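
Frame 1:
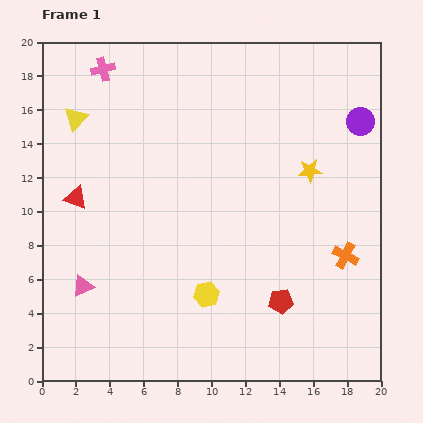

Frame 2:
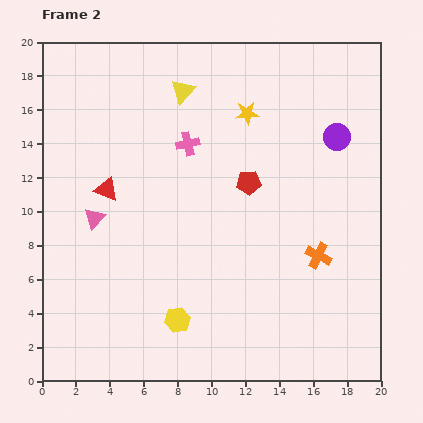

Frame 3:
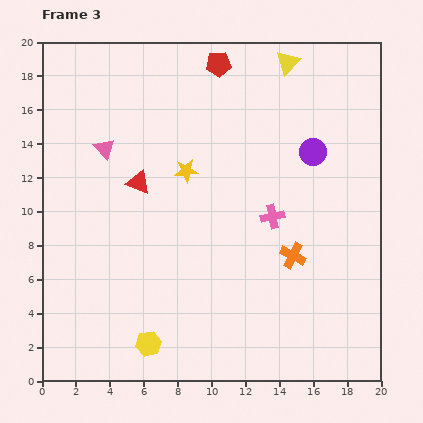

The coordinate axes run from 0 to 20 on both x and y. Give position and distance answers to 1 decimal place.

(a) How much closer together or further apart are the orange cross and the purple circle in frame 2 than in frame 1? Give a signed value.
-0.9

Distance in frame 1: 8.0. Distance in frame 2: 7.1.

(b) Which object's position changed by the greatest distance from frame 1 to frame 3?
the red pentagon

(moved 14.5; next 13.3)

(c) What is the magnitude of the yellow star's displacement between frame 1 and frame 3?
7.3

The yellow star moved from (15.8, 12.4) to (8.5, 12.4), a distance of √(7.3² + 0.0²) ≈ 7.3.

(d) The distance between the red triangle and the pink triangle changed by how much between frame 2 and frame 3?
+1.0

Distance in frame 2: 1.8. Distance in frame 3: 2.8.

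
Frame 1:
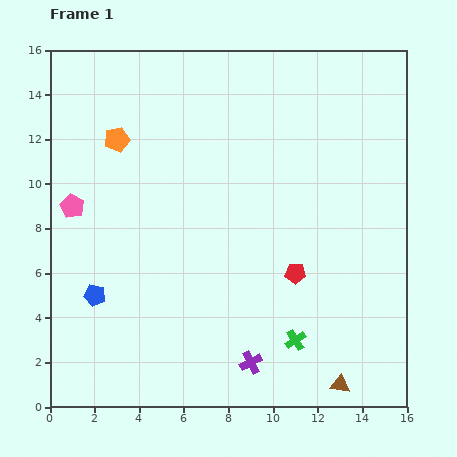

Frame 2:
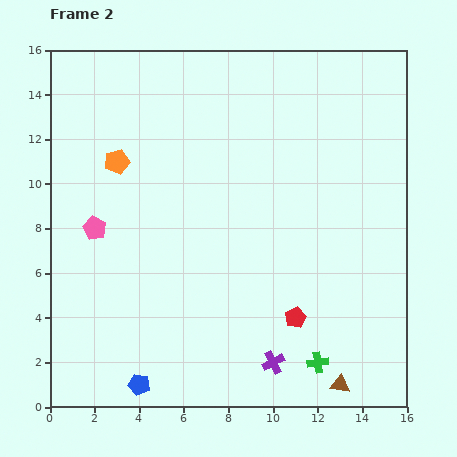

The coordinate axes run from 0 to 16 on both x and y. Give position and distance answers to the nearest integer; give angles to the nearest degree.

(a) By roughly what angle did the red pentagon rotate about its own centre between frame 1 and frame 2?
27° counter-clockwise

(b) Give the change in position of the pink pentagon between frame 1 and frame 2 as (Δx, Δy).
(1, -1)

The pink pentagon was at (1, 9) in frame 1 and (2, 8) in frame 2.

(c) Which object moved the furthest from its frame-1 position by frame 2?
the blue pentagon

(moved 4; next 2)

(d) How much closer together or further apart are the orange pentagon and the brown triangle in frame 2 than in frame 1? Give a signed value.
-1

Distance in frame 1: 15. Distance in frame 2: 14.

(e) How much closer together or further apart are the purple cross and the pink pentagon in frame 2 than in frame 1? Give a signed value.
-1

Distance in frame 1: 11. Distance in frame 2: 10.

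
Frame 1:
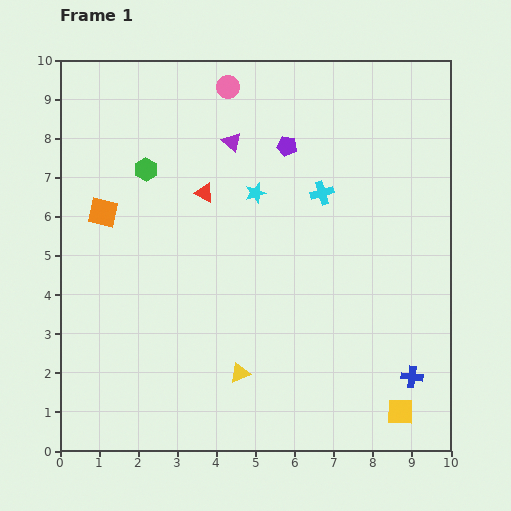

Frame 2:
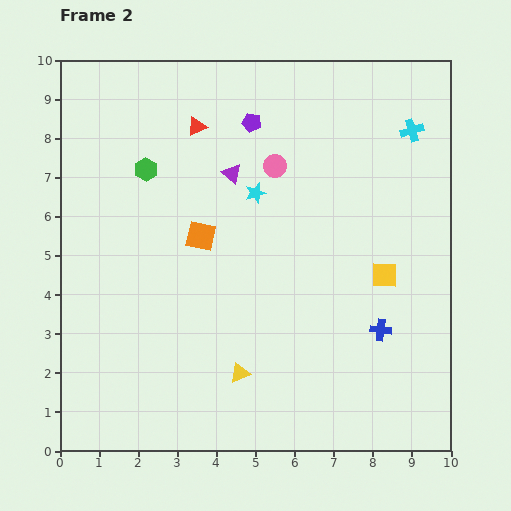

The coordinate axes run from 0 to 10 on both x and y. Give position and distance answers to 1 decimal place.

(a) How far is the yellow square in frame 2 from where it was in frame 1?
3.5

The yellow square moved from (8.7, 1.0) to (8.3, 4.5), a distance of √(0.4² + 3.5²) ≈ 3.5.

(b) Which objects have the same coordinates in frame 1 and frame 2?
the cyan star, the green hexagon, the yellow triangle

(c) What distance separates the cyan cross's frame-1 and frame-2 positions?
2.8

The cyan cross moved from (6.7, 6.6) to (9.0, 8.2), a distance of √(2.3² + 1.6²) ≈ 2.8.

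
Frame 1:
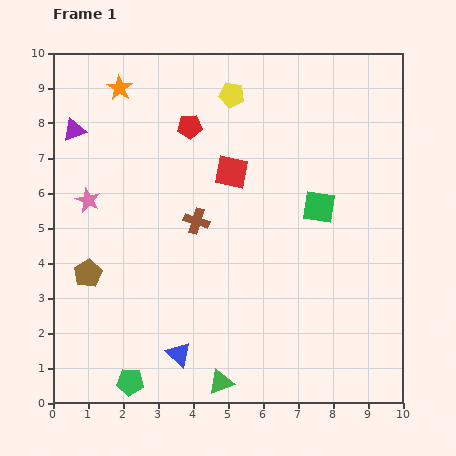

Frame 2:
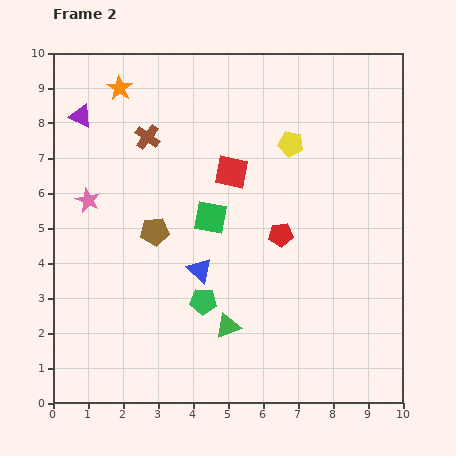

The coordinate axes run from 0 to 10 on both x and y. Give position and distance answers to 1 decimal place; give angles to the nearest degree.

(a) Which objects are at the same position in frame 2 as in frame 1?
the orange star, the pink star, the red square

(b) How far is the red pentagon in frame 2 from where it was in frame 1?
4.0

The red pentagon moved from (3.9, 7.9) to (6.5, 4.8), a distance of √(2.6² + 3.1²) ≈ 4.0.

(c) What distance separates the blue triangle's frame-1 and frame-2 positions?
2.5

The blue triangle moved from (3.6, 1.4) to (4.2, 3.8), a distance of √(0.6² + 2.4²) ≈ 2.5.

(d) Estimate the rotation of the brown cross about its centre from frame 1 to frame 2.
18° clockwise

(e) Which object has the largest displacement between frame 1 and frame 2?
the red pentagon

(moved 4.0; next 3.1)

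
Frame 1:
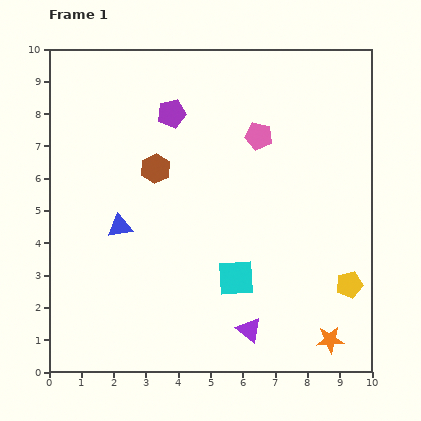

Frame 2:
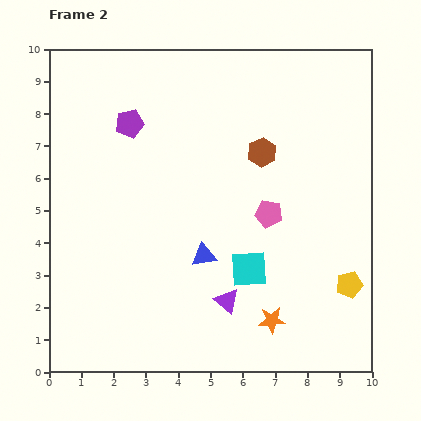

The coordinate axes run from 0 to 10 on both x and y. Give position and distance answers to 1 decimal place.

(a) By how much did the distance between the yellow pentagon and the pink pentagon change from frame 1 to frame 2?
-2.1

Distance in frame 1: 5.4. Distance in frame 2: 3.3.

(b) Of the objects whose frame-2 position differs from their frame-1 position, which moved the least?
the cyan square

(moved 0.5)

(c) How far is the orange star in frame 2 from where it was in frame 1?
1.9

The orange star moved from (8.7, 1.0) to (6.9, 1.6), a distance of √(1.8² + 0.6²) ≈ 1.9.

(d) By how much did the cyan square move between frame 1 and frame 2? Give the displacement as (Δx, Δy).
(0.4, 0.3)

The cyan square was at (5.8, 2.9) in frame 1 and (6.2, 3.2) in frame 2.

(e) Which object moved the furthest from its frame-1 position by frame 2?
the brown hexagon

(moved 3.3; next 2.8)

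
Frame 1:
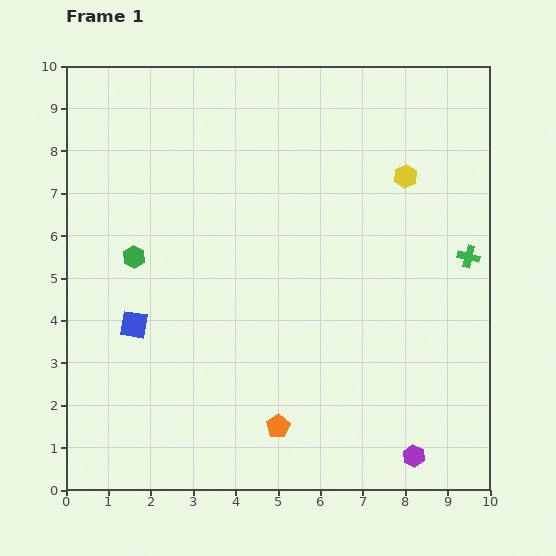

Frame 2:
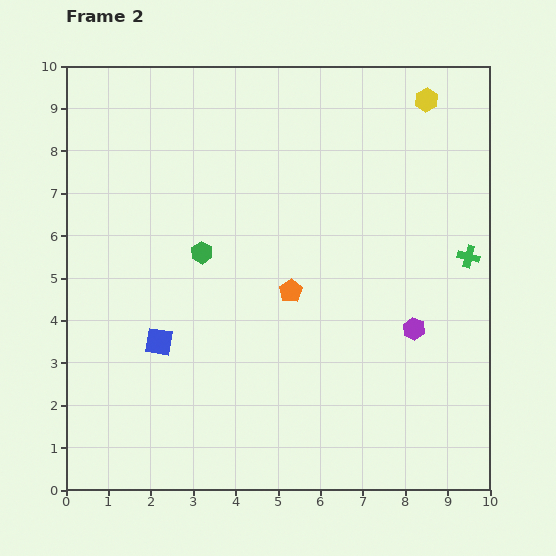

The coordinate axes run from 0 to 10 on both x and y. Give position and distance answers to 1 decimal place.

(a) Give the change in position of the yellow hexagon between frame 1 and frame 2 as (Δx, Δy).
(0.5, 1.8)

The yellow hexagon was at (8.0, 7.4) in frame 1 and (8.5, 9.2) in frame 2.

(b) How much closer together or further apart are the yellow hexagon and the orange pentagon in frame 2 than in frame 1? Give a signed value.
-1.1

Distance in frame 1: 6.6. Distance in frame 2: 5.5.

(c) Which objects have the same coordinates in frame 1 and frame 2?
the green cross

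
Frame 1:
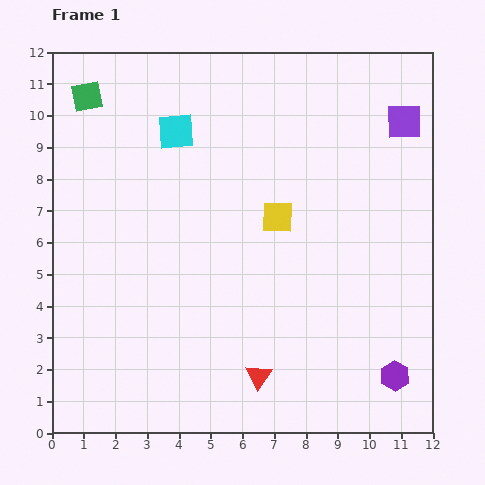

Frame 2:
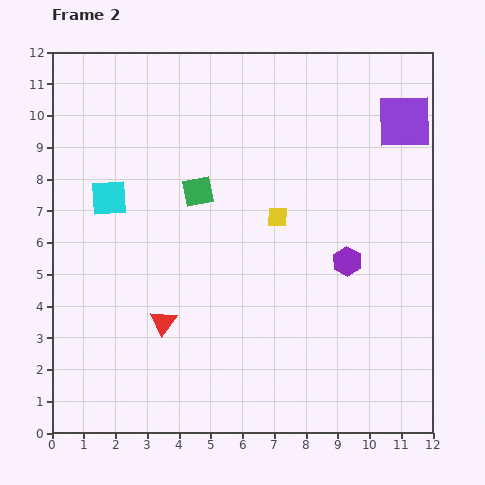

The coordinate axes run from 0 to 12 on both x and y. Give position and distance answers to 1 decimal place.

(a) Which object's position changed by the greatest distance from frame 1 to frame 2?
the green square

(moved 4.6; next 3.9)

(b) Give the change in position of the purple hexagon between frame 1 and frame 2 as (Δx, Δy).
(-1.5, 3.6)

The purple hexagon was at (10.8, 1.8) in frame 1 and (9.3, 5.4) in frame 2.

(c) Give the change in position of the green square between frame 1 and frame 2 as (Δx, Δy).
(3.5, -3.0)

The green square was at (1.1, 10.6) in frame 1 and (4.6, 7.6) in frame 2.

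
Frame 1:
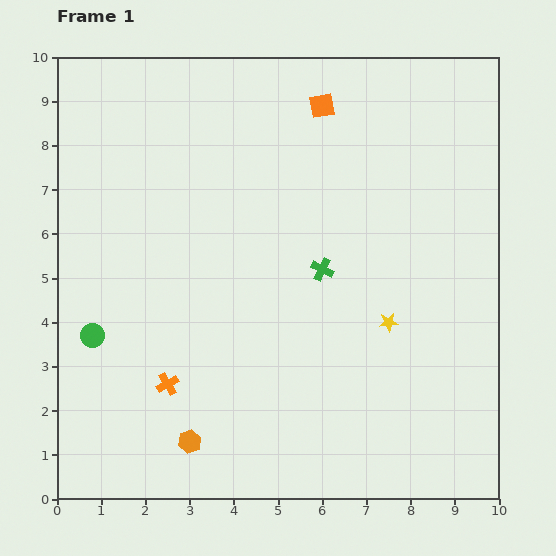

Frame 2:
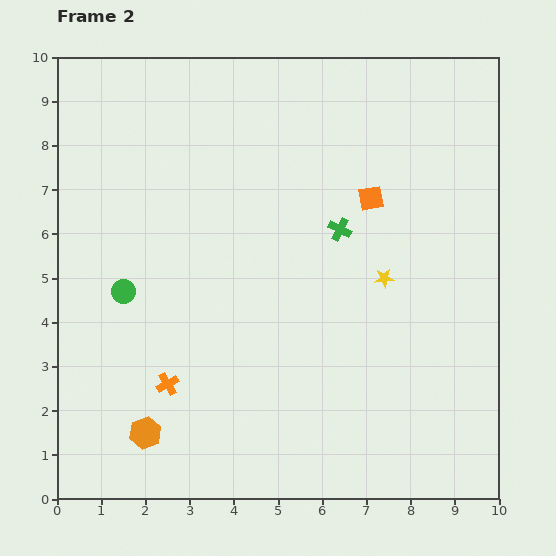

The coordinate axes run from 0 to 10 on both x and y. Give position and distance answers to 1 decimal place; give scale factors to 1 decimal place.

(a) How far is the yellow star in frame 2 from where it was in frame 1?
1.0

The yellow star moved from (7.5, 4.0) to (7.4, 5.0), a distance of √(0.1² + 1.0²) ≈ 1.0.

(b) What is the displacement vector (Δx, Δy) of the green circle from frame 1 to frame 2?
(0.7, 1.0)

The green circle was at (0.8, 3.7) in frame 1 and (1.5, 4.7) in frame 2.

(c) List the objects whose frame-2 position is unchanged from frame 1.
the orange cross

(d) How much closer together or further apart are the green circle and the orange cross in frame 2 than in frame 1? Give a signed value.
+0.3

Distance in frame 1: 2.0. Distance in frame 2: 2.3.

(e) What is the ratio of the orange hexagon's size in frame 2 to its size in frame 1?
1.4×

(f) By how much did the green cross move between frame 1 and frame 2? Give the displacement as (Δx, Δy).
(0.4, 0.9)

The green cross was at (6.0, 5.2) in frame 1 and (6.4, 6.1) in frame 2.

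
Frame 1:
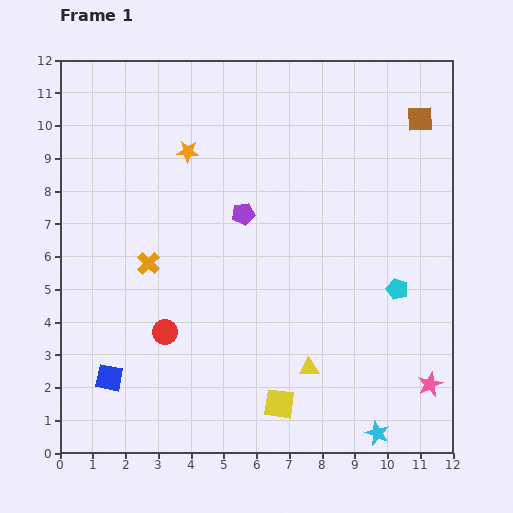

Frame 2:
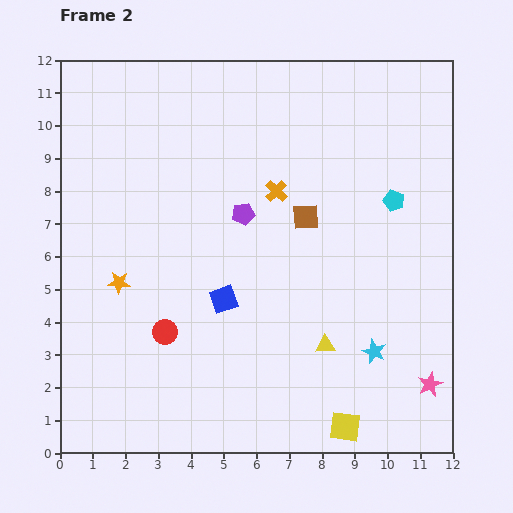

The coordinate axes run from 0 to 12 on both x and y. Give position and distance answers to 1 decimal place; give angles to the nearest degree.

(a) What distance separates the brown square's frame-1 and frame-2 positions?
4.6

The brown square moved from (11.0, 10.2) to (7.5, 7.2), a distance of √(3.5² + 3.0²) ≈ 4.6.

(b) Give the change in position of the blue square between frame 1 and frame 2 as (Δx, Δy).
(3.5, 2.4)

The blue square was at (1.5, 2.3) in frame 1 and (5.0, 4.7) in frame 2.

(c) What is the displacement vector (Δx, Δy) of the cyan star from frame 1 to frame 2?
(-0.1, 2.5)

The cyan star was at (9.7, 0.6) in frame 1 and (9.6, 3.1) in frame 2.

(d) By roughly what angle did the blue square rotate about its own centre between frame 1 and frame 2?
31° counter-clockwise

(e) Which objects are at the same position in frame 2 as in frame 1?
the purple pentagon, the red circle, the pink star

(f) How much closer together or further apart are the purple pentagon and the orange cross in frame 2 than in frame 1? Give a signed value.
-2.1

Distance in frame 1: 3.3. Distance in frame 2: 1.2.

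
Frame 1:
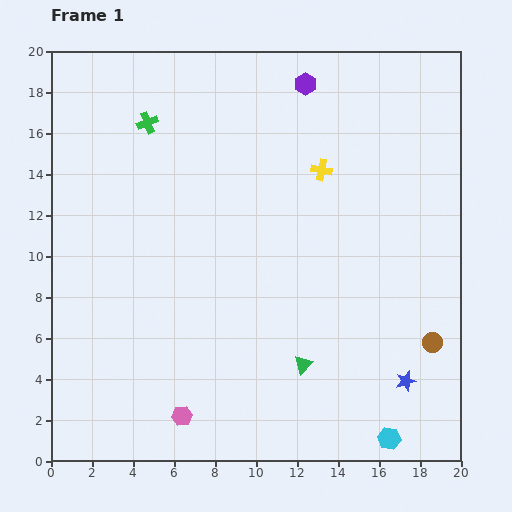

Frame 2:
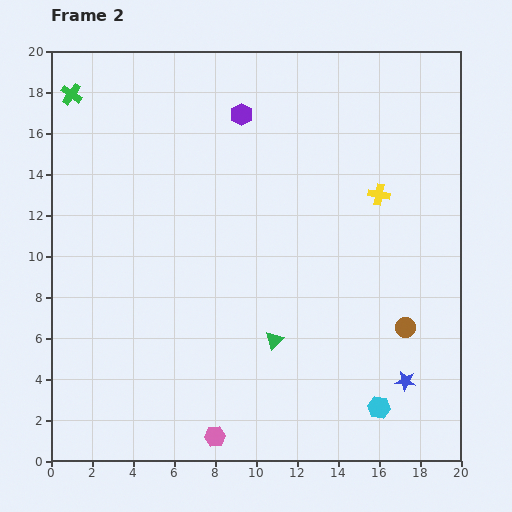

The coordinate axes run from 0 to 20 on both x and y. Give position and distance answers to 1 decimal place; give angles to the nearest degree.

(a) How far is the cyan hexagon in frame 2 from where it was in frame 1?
1.6

The cyan hexagon moved from (16.5, 1.1) to (16.0, 2.6), a distance of √(0.5² + 1.5²) ≈ 1.6.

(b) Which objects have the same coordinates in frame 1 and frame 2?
the blue star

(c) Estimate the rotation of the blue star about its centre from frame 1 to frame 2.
22° clockwise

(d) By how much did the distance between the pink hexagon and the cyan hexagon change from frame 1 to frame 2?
-2.1

Distance in frame 1: 10.2. Distance in frame 2: 8.1.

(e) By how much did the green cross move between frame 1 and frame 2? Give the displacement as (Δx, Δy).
(-3.7, 1.4)

The green cross was at (4.7, 16.5) in frame 1 and (1.0, 17.9) in frame 2.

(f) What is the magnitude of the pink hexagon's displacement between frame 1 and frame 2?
1.9

The pink hexagon moved from (6.4, 2.2) to (8.0, 1.2), a distance of √(1.6² + 1.0²) ≈ 1.9.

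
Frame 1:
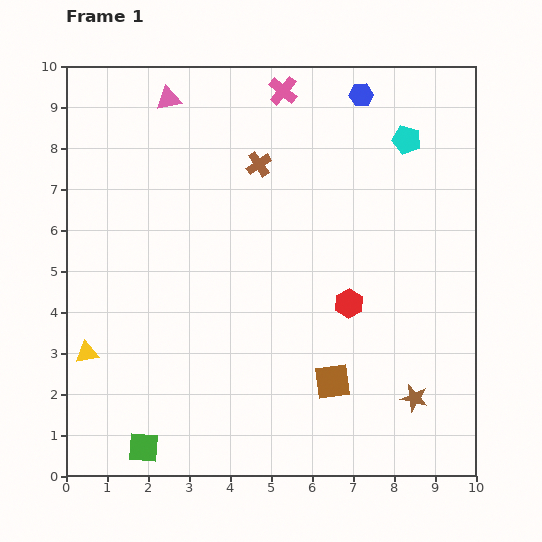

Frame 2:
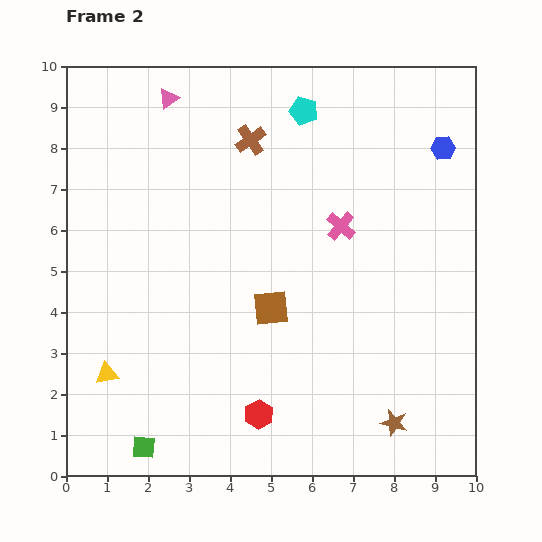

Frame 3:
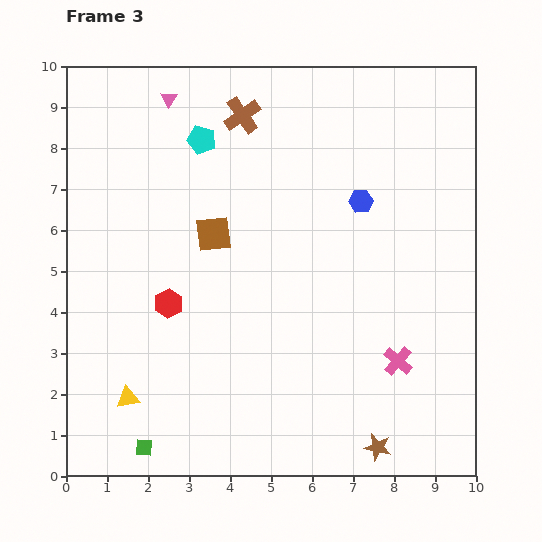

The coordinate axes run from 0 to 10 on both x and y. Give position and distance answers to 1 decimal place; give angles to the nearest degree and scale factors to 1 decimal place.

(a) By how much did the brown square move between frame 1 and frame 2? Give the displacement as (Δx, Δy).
(-1.5, 1.8)

The brown square was at (6.5, 2.3) in frame 1 and (5.0, 4.1) in frame 2.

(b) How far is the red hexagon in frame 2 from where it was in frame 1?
3.5

The red hexagon moved from (6.9, 4.2) to (4.7, 1.5), a distance of √(2.2² + 2.7²) ≈ 3.5.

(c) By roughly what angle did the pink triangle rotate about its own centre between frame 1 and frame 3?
46° counter-clockwise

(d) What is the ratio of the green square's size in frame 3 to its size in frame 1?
0.6×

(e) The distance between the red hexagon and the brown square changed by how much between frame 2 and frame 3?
-0.6

Distance in frame 2: 2.6. Distance in frame 3: 2.0.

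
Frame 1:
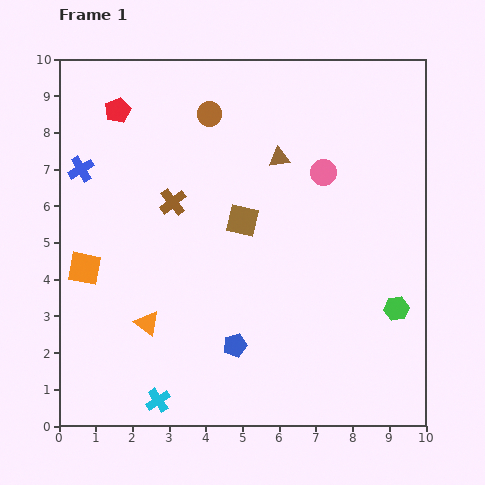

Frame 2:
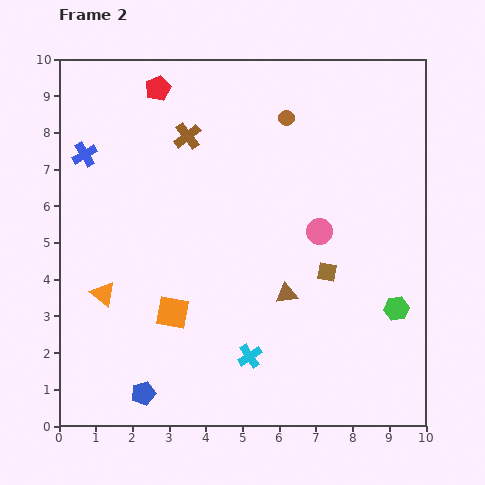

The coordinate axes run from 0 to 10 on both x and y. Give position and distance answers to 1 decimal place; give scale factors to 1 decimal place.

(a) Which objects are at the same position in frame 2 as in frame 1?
the green hexagon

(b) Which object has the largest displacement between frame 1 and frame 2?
the brown triangle

(moved 3.7; next 2.8)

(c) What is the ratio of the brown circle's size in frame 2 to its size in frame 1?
0.6×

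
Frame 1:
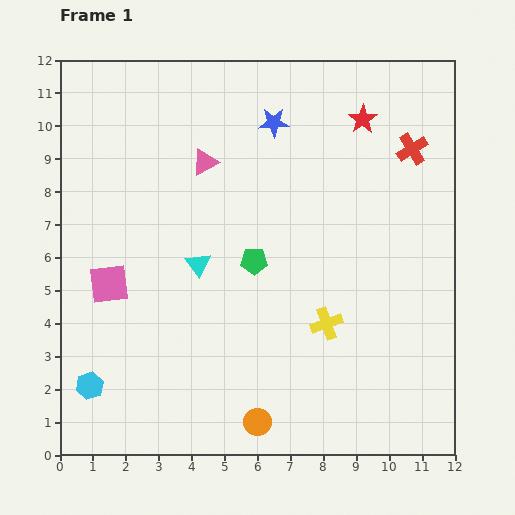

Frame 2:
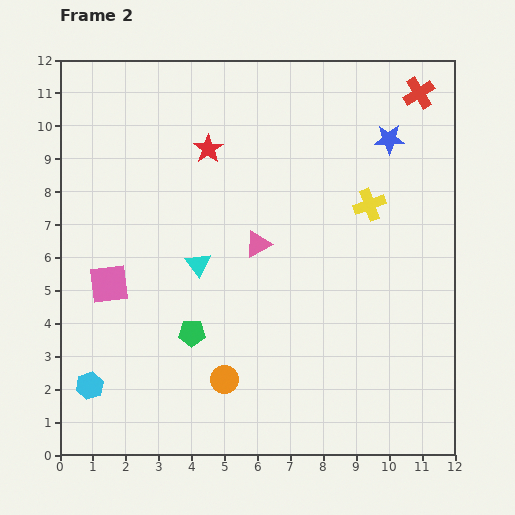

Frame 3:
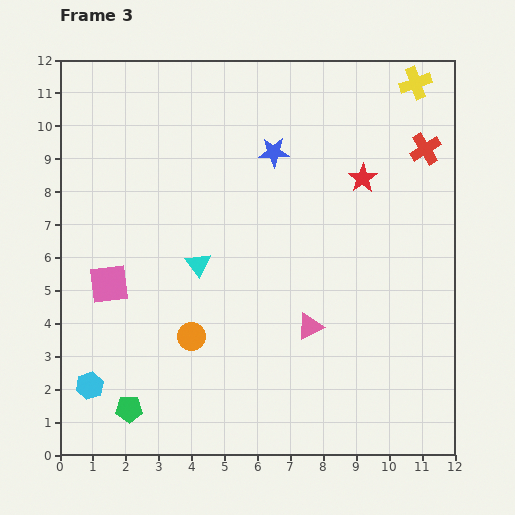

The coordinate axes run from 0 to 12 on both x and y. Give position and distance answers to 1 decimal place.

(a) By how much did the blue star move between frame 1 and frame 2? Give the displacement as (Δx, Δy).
(3.5, -0.5)

The blue star was at (6.5, 10.1) in frame 1 and (10.0, 9.6) in frame 2.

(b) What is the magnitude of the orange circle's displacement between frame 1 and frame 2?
1.6

The orange circle moved from (6.0, 1.0) to (5.0, 2.3), a distance of √(1.0² + 1.3²) ≈ 1.6.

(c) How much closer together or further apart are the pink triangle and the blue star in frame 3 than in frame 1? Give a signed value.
+3.0

Distance in frame 1: 2.4. Distance in frame 3: 5.4.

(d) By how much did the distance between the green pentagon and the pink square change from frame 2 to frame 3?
+0.9

Distance in frame 2: 2.9. Distance in frame 3: 3.8.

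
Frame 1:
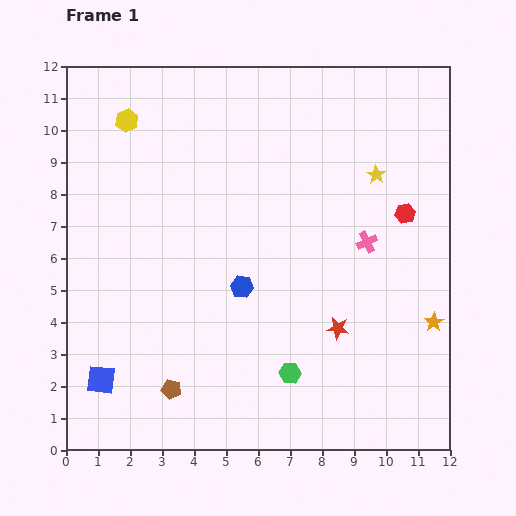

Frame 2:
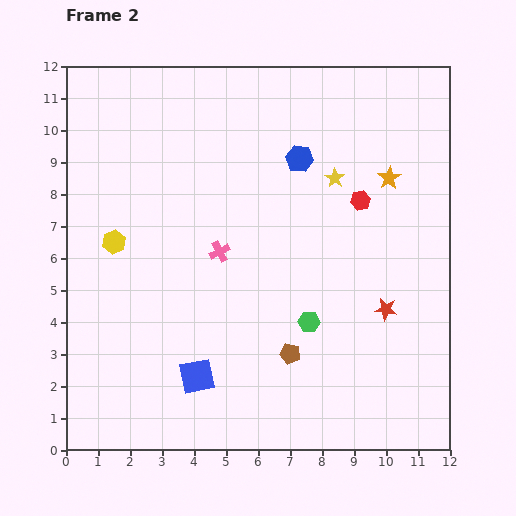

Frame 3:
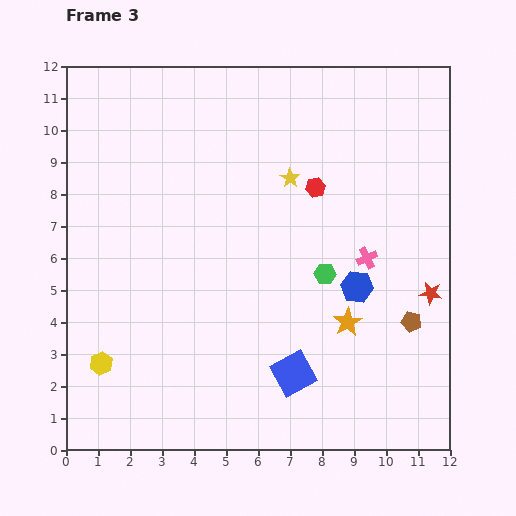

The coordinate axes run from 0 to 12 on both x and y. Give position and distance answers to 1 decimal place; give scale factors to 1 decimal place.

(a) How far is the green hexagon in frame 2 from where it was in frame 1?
1.7

The green hexagon moved from (7.0, 2.4) to (7.6, 4.0), a distance of √(0.6² + 1.6²) ≈ 1.7.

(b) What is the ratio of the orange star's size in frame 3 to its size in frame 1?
1.5×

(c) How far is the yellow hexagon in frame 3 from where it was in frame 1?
7.6

The yellow hexagon moved from (1.9, 10.3) to (1.1, 2.7), a distance of √(0.8² + 7.6²) ≈ 7.6.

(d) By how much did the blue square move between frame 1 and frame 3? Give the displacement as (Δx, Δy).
(6.0, 0.2)

The blue square was at (1.1, 2.2) in frame 1 and (7.1, 2.4) in frame 3.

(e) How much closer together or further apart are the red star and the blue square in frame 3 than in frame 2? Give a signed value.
-1.3

Distance in frame 2: 6.3. Distance in frame 3: 5.0.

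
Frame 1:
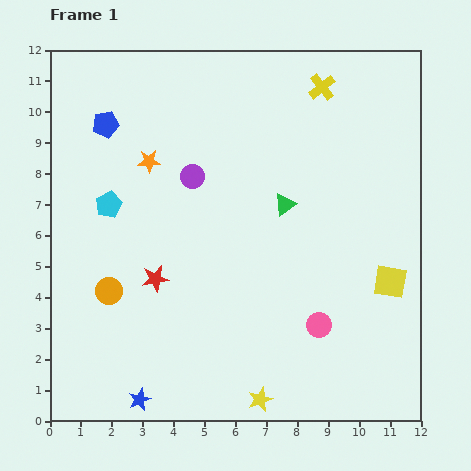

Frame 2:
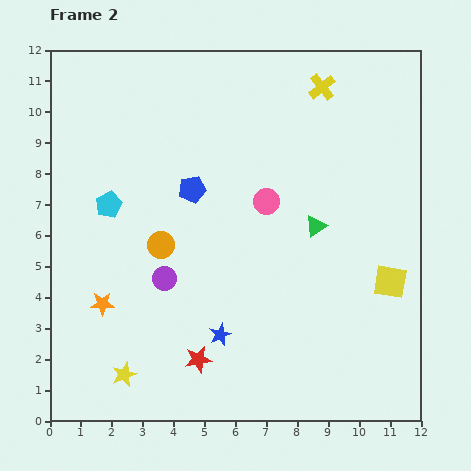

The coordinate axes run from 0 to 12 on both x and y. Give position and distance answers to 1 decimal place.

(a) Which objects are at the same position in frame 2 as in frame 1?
the cyan pentagon, the yellow cross, the yellow square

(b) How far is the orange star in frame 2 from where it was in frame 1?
4.8

The orange star moved from (3.2, 8.4) to (1.7, 3.8), a distance of √(1.5² + 4.6²) ≈ 4.8.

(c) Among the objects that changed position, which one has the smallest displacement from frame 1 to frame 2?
the green triangle

(moved 1.2)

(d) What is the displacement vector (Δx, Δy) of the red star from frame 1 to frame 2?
(1.4, -2.6)

The red star was at (3.4, 4.6) in frame 1 and (4.8, 2.0) in frame 2.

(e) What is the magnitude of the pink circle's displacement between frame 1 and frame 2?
4.3

The pink circle moved from (8.7, 3.1) to (7.0, 7.1), a distance of √(1.7² + 4.0²) ≈ 4.3.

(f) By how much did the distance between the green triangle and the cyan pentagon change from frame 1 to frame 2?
+1.0

Distance in frame 1: 5.7. Distance in frame 2: 6.7.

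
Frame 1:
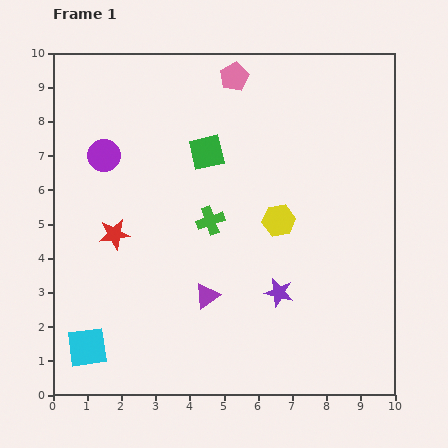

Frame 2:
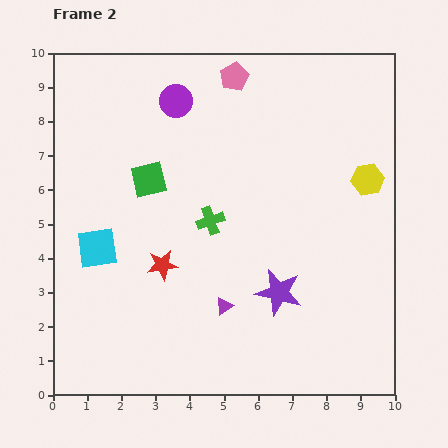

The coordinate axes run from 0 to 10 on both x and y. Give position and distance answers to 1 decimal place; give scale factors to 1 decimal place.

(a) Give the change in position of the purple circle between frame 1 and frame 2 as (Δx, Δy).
(2.1, 1.6)

The purple circle was at (1.5, 7.0) in frame 1 and (3.6, 8.6) in frame 2.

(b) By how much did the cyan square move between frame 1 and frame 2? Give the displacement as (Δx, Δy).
(0.3, 2.9)

The cyan square was at (1.0, 1.4) in frame 1 and (1.3, 4.3) in frame 2.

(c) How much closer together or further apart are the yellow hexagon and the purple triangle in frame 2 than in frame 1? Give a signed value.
+2.6

Distance in frame 1: 3.0. Distance in frame 2: 5.6.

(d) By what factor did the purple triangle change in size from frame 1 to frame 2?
0.7×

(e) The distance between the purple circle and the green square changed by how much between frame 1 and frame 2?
-0.6

Distance in frame 1: 3.0. Distance in frame 2: 2.4.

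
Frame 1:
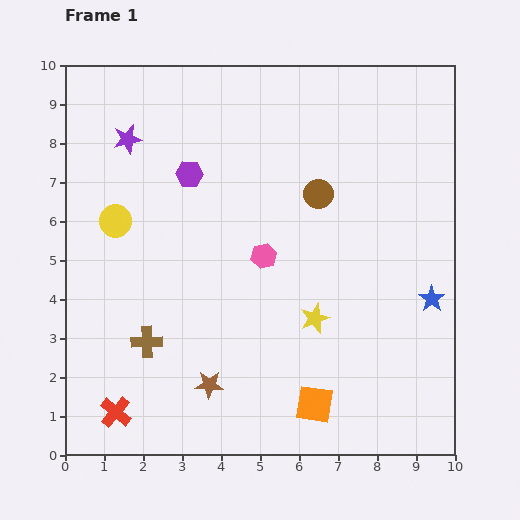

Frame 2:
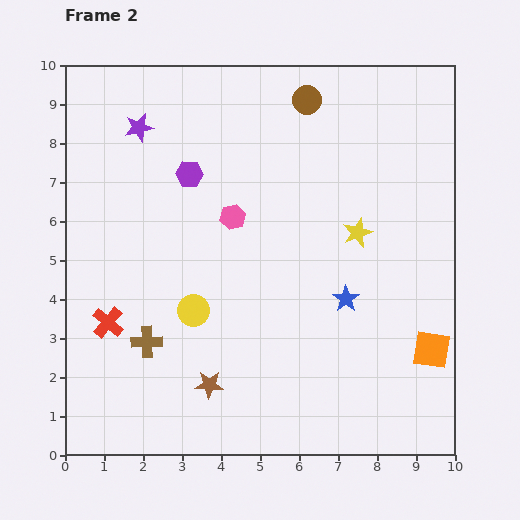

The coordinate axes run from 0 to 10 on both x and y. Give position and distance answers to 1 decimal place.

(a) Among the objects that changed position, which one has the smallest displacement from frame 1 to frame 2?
the purple star

(moved 0.4)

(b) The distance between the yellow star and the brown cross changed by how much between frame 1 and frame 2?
+1.8

Distance in frame 1: 4.3. Distance in frame 2: 6.1.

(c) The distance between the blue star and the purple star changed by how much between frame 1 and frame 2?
-1.9

Distance in frame 1: 8.8. Distance in frame 2: 6.9.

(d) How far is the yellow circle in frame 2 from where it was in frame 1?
3.0

The yellow circle moved from (1.3, 6.0) to (3.3, 3.7), a distance of √(2.0² + 2.3²) ≈ 3.0.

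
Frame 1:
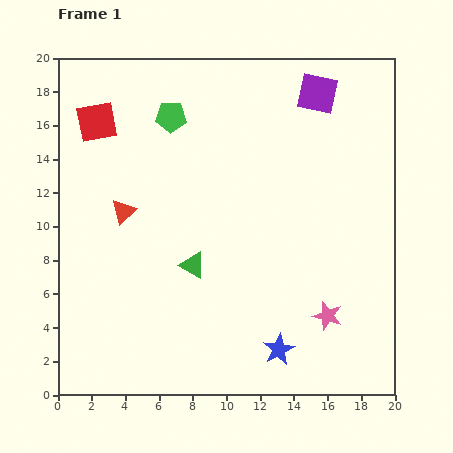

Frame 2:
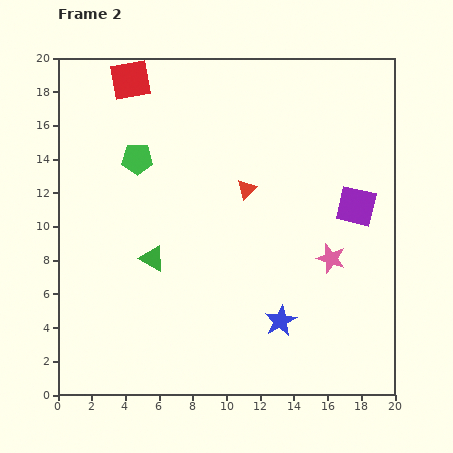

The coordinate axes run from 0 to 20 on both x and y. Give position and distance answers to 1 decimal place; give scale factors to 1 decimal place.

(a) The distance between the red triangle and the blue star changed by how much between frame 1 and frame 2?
-4.2

Distance in frame 1: 12.3. Distance in frame 2: 8.1.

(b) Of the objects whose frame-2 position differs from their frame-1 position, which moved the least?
the blue star

(moved 1.7)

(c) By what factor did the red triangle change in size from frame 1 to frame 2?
0.8×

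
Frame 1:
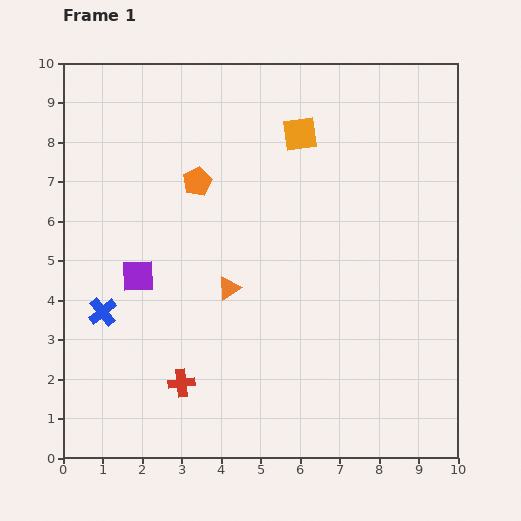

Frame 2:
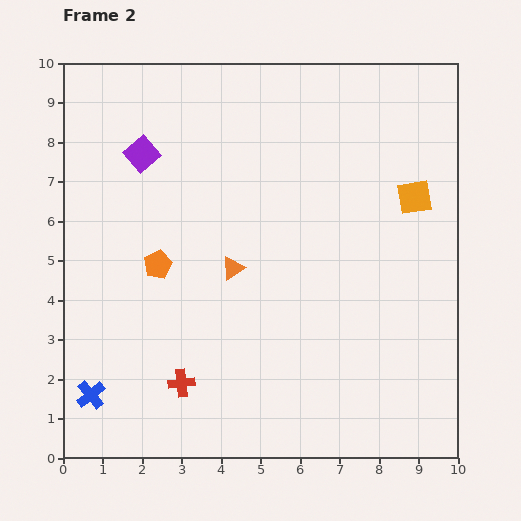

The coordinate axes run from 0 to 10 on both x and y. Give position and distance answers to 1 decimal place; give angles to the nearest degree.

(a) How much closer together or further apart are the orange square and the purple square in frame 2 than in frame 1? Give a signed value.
+1.5

Distance in frame 1: 5.5. Distance in frame 2: 7.0.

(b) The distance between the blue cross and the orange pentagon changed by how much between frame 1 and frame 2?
-0.4

Distance in frame 1: 4.1. Distance in frame 2: 3.7.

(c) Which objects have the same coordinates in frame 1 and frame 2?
the red cross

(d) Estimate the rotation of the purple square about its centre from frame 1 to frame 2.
39° counter-clockwise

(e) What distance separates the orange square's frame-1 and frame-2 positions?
3.3

The orange square moved from (6.0, 8.2) to (8.9, 6.6), a distance of √(2.9² + 1.6²) ≈ 3.3.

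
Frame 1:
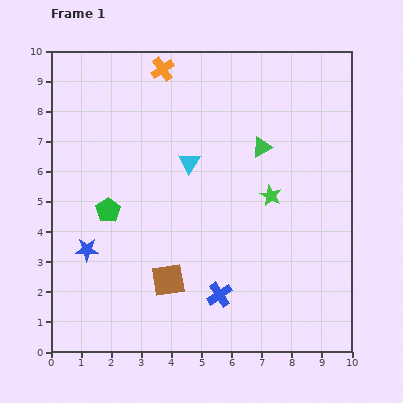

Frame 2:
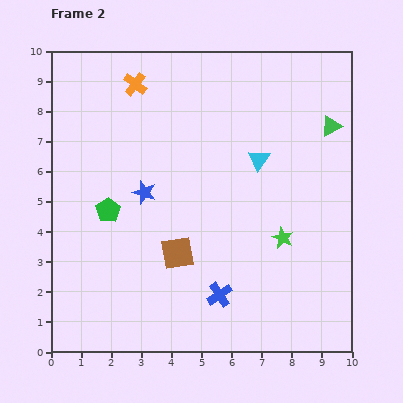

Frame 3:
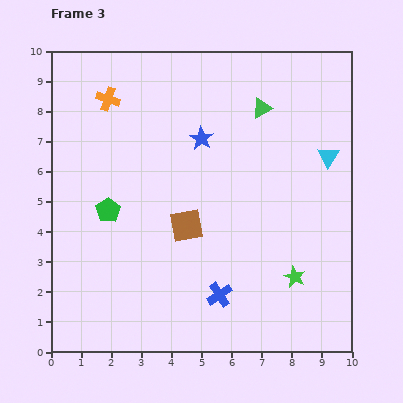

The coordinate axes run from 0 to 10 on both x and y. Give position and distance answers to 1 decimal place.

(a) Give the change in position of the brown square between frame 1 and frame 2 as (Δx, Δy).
(0.3, 0.9)

The brown square was at (3.9, 2.4) in frame 1 and (4.2, 3.3) in frame 2.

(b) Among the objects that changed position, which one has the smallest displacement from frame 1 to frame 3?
the green triangle

(moved 1.3)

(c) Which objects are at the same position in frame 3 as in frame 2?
the green pentagon, the blue cross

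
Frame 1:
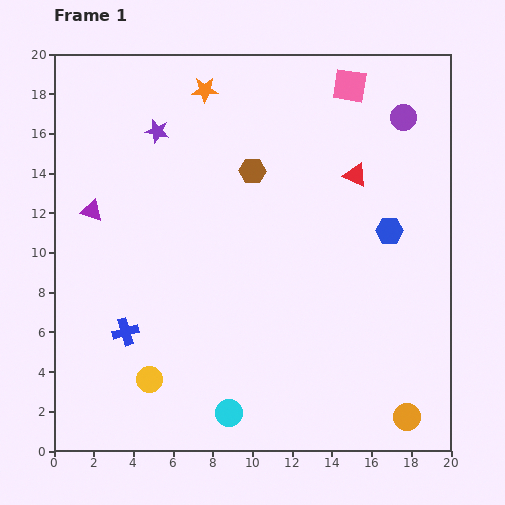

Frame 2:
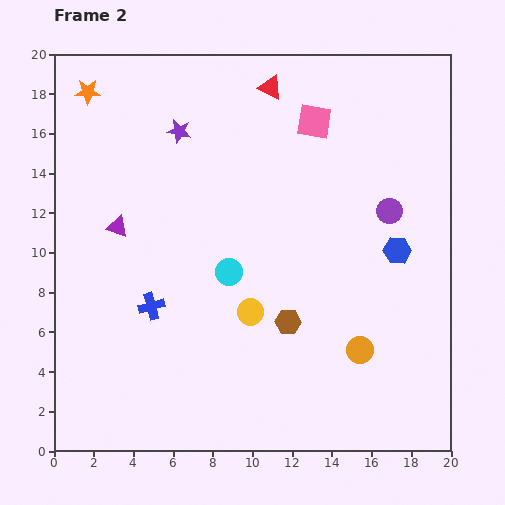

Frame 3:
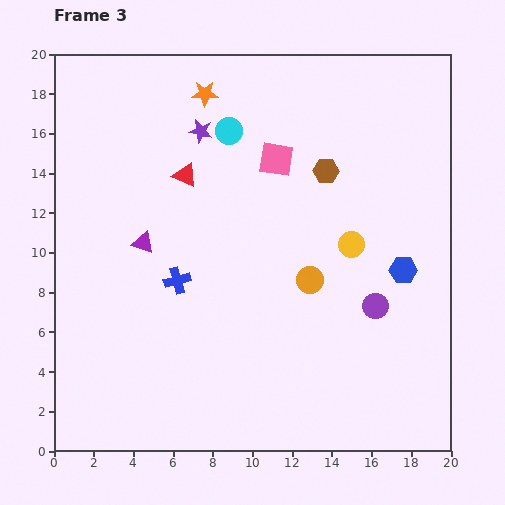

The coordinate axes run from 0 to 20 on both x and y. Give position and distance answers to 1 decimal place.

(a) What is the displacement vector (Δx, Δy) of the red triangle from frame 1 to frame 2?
(-4.3, 4.4)

The red triangle was at (15.2, 13.9) in frame 1 and (10.9, 18.3) in frame 2.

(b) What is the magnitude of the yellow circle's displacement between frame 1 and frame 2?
6.1

The yellow circle moved from (4.8, 3.6) to (9.9, 7.0), a distance of √(5.1² + 3.4²) ≈ 6.1.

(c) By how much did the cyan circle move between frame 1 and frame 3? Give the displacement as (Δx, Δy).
(0.0, 14.2)

The cyan circle was at (8.8, 1.9) in frame 1 and (8.8, 16.1) in frame 3.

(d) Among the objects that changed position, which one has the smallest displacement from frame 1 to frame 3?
the orange star

(moved 0.2)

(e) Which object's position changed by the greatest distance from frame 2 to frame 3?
the brown hexagon

(moved 7.8; next 7.1)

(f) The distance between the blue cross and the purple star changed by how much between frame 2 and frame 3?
-1.3

Distance in frame 2: 8.9. Distance in frame 3: 7.6.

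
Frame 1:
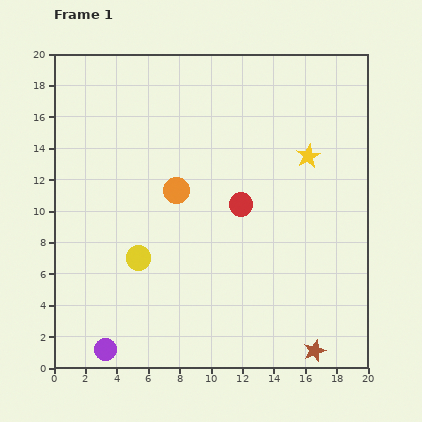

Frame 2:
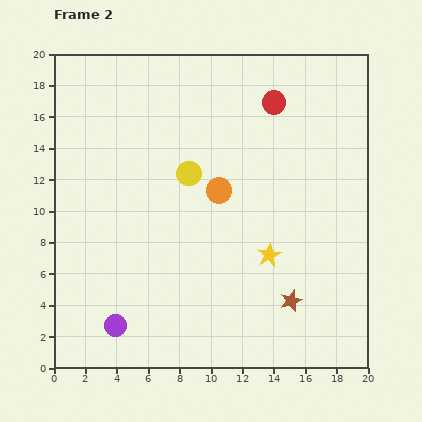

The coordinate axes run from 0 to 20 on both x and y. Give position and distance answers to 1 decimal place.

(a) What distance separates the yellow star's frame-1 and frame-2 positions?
6.8

The yellow star moved from (16.2, 13.5) to (13.7, 7.2), a distance of √(2.5² + 6.3²) ≈ 6.8.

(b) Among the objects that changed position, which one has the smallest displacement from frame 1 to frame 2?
the purple circle

(moved 1.6)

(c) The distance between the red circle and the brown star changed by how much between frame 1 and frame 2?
+2.2

Distance in frame 1: 10.4. Distance in frame 2: 12.6.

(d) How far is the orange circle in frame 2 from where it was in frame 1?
2.7

The orange circle moved from (7.8, 11.3) to (10.5, 11.3), a distance of √(2.7² + 0.0²) ≈ 2.7.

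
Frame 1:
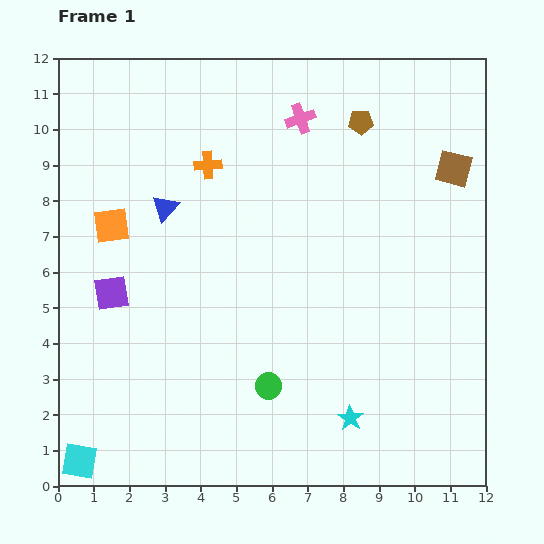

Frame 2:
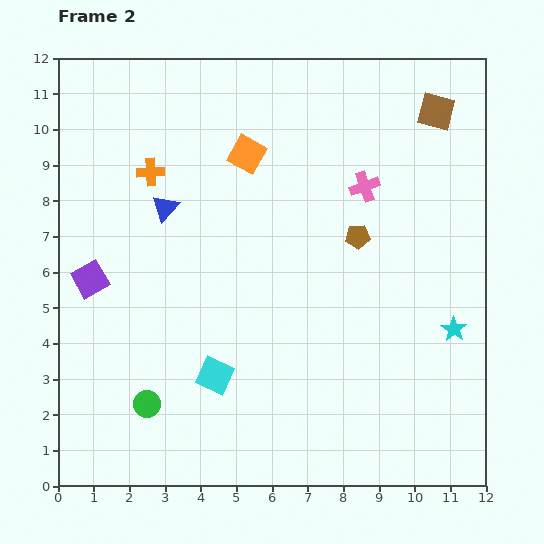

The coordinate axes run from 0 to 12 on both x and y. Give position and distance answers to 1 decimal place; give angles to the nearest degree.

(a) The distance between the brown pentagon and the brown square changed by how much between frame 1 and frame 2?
+1.2

Distance in frame 1: 2.9. Distance in frame 2: 4.1.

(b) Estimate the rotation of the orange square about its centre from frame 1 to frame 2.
37° clockwise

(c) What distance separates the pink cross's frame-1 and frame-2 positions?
2.6

The pink cross moved from (6.8, 10.3) to (8.6, 8.4), a distance of √(1.8² + 1.9²) ≈ 2.6.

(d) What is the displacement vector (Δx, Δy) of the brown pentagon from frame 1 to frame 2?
(-0.1, -3.2)

The brown pentagon was at (8.5, 10.2) in frame 1 and (8.4, 7.0) in frame 2.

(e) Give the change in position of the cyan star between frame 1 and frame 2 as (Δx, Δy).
(2.9, 2.5)

The cyan star was at (8.2, 1.9) in frame 1 and (11.1, 4.4) in frame 2.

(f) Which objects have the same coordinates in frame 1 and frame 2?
the blue triangle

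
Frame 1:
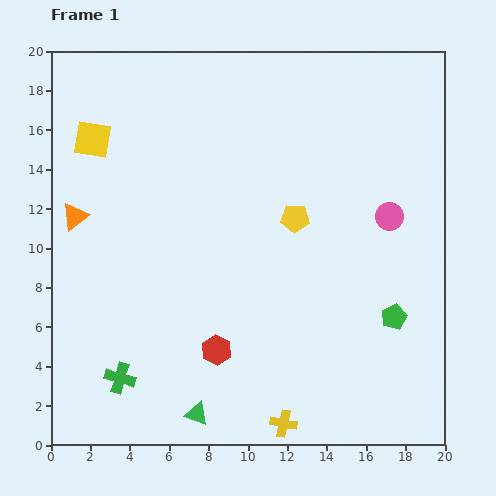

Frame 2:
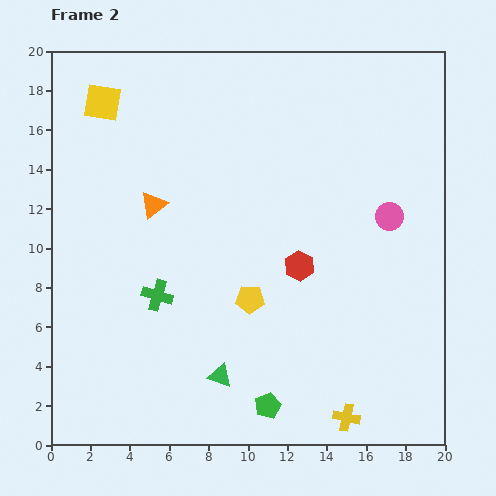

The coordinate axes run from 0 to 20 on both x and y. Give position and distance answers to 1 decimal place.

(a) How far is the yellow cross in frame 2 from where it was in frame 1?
3.2

The yellow cross moved from (11.8, 1.1) to (15.0, 1.4), a distance of √(3.2² + 0.3²) ≈ 3.2.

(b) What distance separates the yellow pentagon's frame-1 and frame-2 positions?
4.7

The yellow pentagon moved from (12.4, 11.5) to (10.1, 7.4), a distance of √(2.3² + 4.1²) ≈ 4.7.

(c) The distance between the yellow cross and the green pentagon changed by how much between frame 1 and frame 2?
-3.8

Distance in frame 1: 7.8. Distance in frame 2: 4.0.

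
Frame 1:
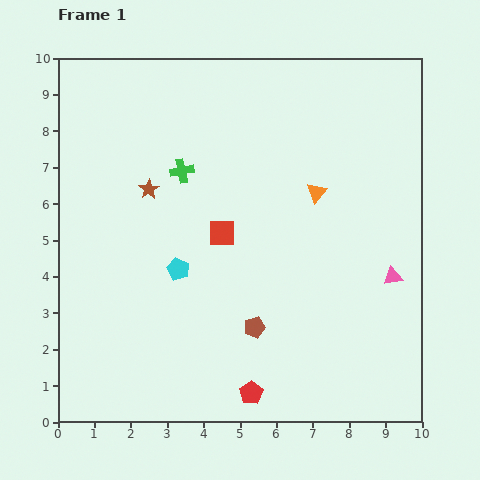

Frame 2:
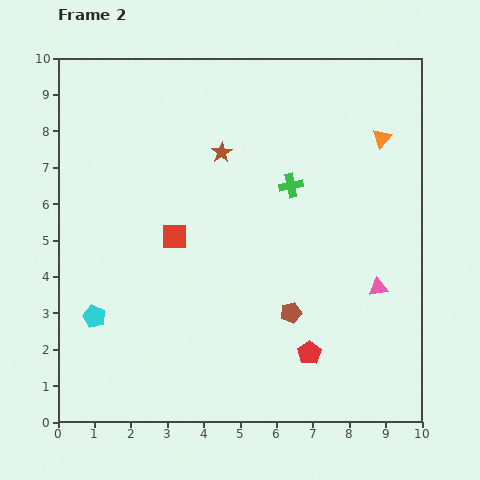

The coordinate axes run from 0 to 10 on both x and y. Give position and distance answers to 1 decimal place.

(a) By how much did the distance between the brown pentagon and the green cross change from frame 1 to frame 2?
-1.2

Distance in frame 1: 4.7. Distance in frame 2: 3.5.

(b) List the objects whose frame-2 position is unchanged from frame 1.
none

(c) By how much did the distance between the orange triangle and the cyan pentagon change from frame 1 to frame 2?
+5.0

Distance in frame 1: 4.3. Distance in frame 2: 9.3.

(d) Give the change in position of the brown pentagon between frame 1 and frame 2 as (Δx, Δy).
(1.0, 0.4)

The brown pentagon was at (5.4, 2.6) in frame 1 and (6.4, 3.0) in frame 2.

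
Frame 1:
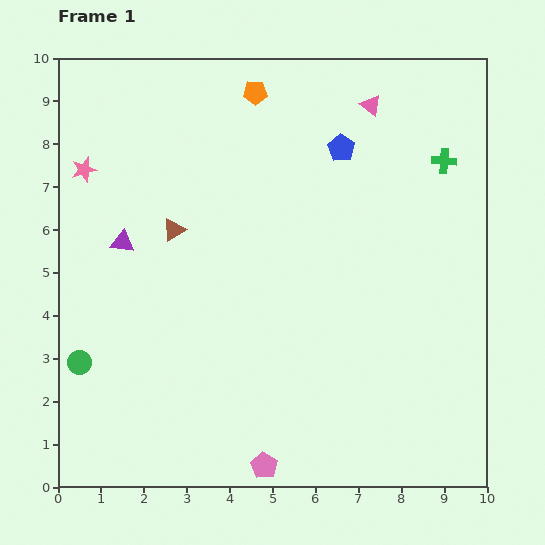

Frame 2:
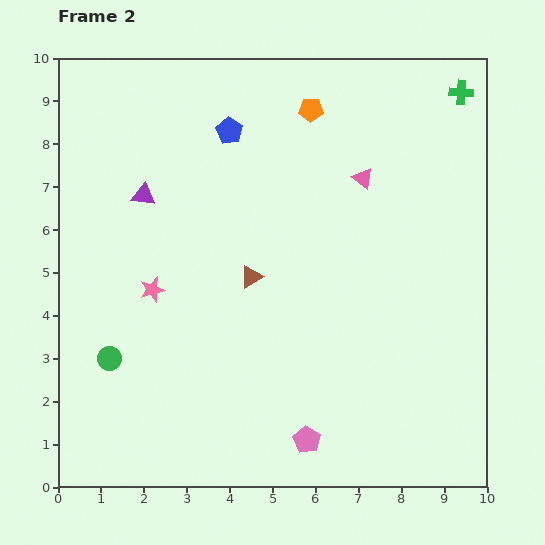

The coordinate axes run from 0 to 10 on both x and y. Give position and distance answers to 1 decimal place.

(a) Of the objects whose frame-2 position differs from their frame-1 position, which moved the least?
the green circle

(moved 0.7)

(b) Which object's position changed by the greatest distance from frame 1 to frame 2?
the pink star

(moved 3.2; next 2.6)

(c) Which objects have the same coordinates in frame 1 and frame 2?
none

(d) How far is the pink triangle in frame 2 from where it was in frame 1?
1.7

The pink triangle moved from (7.3, 8.9) to (7.1, 7.2), a distance of √(0.2² + 1.7²) ≈ 1.7.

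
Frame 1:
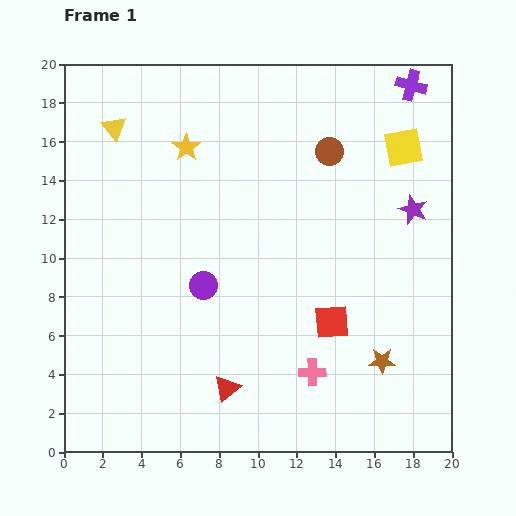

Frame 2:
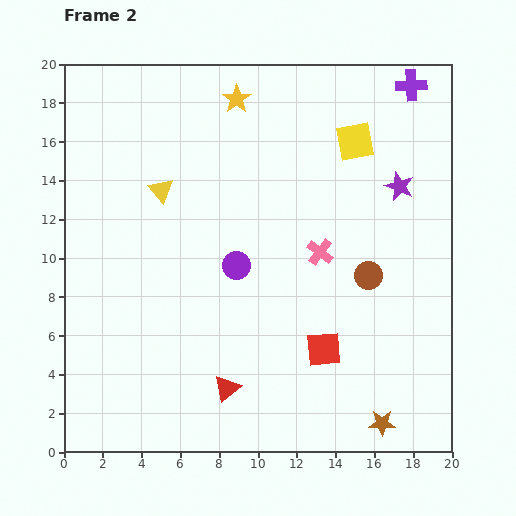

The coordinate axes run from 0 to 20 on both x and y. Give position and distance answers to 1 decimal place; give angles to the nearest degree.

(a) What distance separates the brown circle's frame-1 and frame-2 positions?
6.7

The brown circle moved from (13.7, 15.5) to (15.7, 9.1), a distance of √(2.0² + 6.4²) ≈ 6.7.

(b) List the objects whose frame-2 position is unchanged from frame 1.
the red triangle, the purple cross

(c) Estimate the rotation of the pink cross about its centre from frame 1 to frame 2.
39° clockwise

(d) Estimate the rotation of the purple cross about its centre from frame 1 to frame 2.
17° counter-clockwise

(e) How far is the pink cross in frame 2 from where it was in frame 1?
6.2

The pink cross moved from (12.8, 4.1) to (13.2, 10.3), a distance of √(0.4² + 6.2²) ≈ 6.2.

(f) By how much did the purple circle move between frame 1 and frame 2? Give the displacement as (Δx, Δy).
(1.7, 1.0)

The purple circle was at (7.2, 8.6) in frame 1 and (8.9, 9.6) in frame 2.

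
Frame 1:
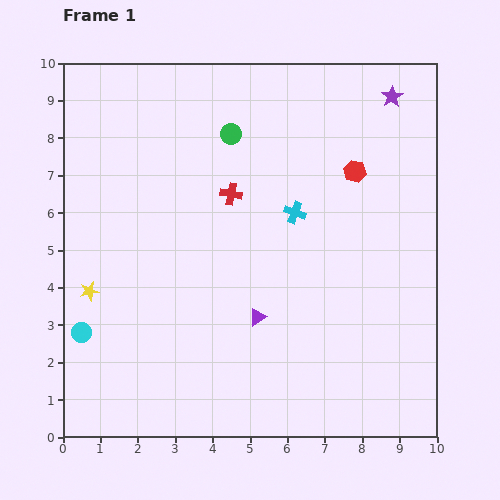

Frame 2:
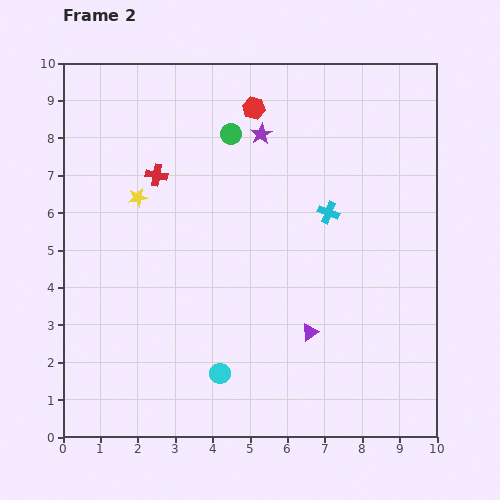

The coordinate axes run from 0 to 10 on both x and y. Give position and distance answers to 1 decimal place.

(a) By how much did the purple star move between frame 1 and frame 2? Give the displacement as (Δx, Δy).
(-3.5, -1.0)

The purple star was at (8.8, 9.1) in frame 1 and (5.3, 8.1) in frame 2.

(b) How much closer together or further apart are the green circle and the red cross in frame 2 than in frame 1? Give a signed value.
+0.7

Distance in frame 1: 1.6. Distance in frame 2: 2.3.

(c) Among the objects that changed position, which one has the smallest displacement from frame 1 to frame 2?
the cyan cross

(moved 0.9)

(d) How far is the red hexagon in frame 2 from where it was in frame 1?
3.2

The red hexagon moved from (7.8, 7.1) to (5.1, 8.8), a distance of √(2.7² + 1.7²) ≈ 3.2.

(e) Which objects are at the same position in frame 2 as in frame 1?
the green circle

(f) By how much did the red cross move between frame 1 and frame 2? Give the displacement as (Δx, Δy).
(-2.0, 0.5)

The red cross was at (4.5, 6.5) in frame 1 and (2.5, 7.0) in frame 2.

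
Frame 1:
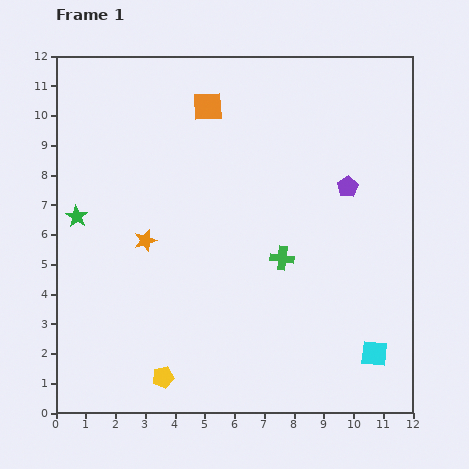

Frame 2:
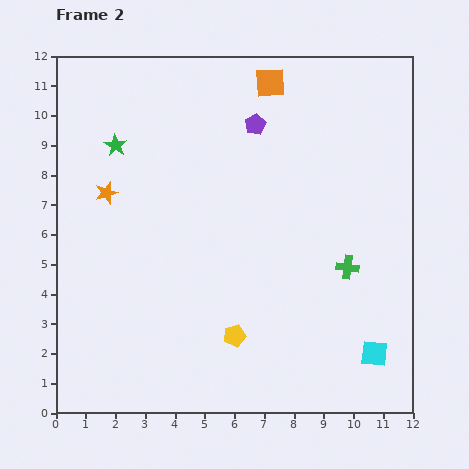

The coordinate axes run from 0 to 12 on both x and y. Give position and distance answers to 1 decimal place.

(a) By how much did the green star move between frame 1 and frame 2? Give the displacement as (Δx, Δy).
(1.3, 2.4)

The green star was at (0.7, 6.6) in frame 1 and (2.0, 9.0) in frame 2.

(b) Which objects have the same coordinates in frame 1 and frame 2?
the cyan square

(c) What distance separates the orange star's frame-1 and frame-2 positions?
2.1

The orange star moved from (3.0, 5.8) to (1.7, 7.4), a distance of √(1.3² + 1.6²) ≈ 2.1.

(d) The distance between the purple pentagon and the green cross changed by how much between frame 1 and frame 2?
+2.4

Distance in frame 1: 3.3. Distance in frame 2: 5.7.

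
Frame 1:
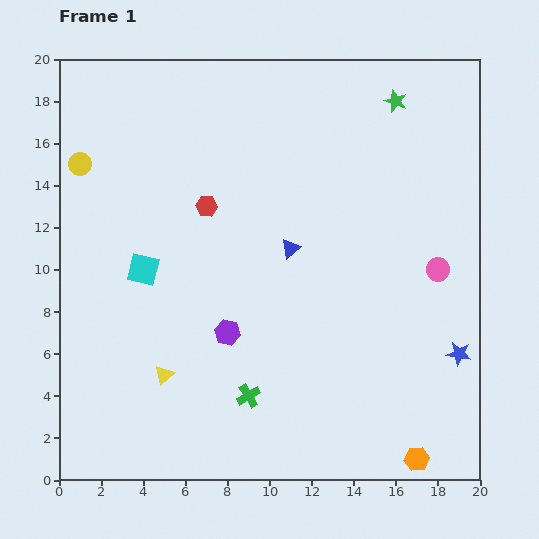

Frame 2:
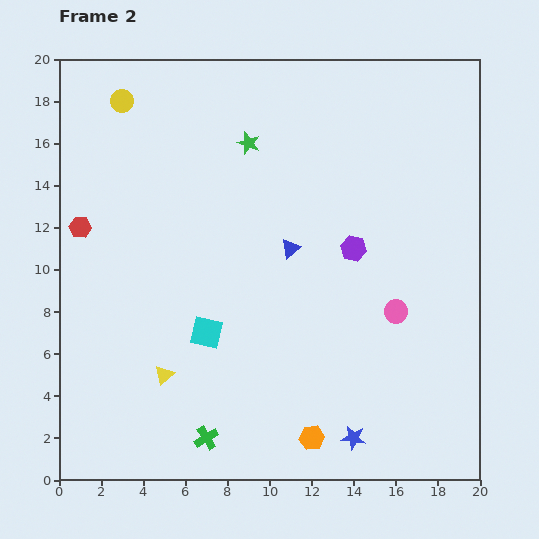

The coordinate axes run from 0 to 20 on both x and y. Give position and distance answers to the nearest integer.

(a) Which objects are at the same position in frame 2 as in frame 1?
the yellow triangle, the blue triangle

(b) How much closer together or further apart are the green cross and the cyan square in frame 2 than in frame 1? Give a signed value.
-3

Distance in frame 1: 8. Distance in frame 2: 5.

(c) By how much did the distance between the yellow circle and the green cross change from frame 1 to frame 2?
+2

Distance in frame 1: 14. Distance in frame 2: 16.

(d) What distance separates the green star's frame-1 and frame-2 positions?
7

The green star moved from (16, 18) to (9, 16), a distance of √(7² + 2²) ≈ 7.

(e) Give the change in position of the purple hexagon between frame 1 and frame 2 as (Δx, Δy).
(6, 4)

The purple hexagon was at (8, 7) in frame 1 and (14, 11) in frame 2.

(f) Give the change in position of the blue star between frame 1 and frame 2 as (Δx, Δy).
(-5, -4)

The blue star was at (19, 6) in frame 1 and (14, 2) in frame 2.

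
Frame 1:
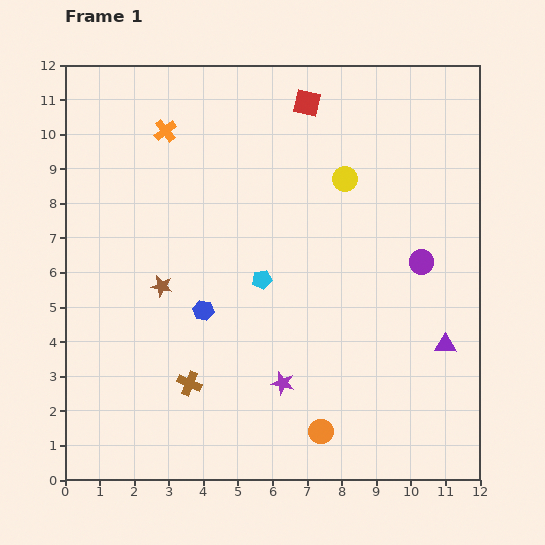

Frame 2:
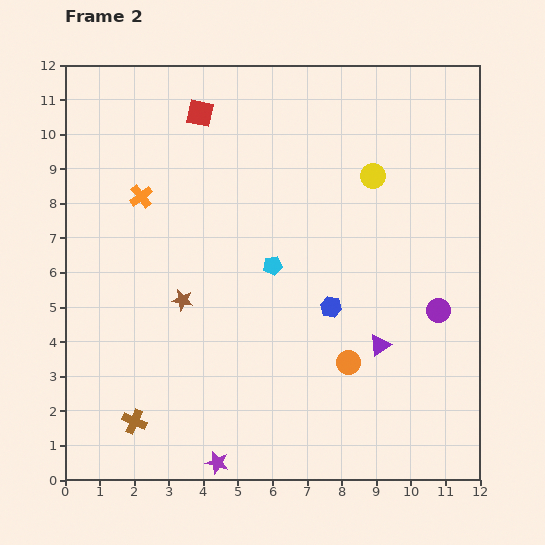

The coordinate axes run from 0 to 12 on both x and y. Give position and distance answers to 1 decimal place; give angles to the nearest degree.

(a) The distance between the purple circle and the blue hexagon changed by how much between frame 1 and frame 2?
-3.4

Distance in frame 1: 6.5. Distance in frame 2: 3.1.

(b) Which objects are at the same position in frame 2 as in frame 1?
none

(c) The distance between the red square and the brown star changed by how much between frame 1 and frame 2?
-1.4

Distance in frame 1: 6.8. Distance in frame 2: 5.4.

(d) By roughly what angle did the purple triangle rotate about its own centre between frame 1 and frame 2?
36° counter-clockwise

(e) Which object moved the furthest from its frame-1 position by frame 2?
the blue hexagon

(moved 3.7; next 3.1)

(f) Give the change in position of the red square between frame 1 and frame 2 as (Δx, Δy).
(-3.1, -0.3)

The red square was at (7.0, 10.9) in frame 1 and (3.9, 10.6) in frame 2.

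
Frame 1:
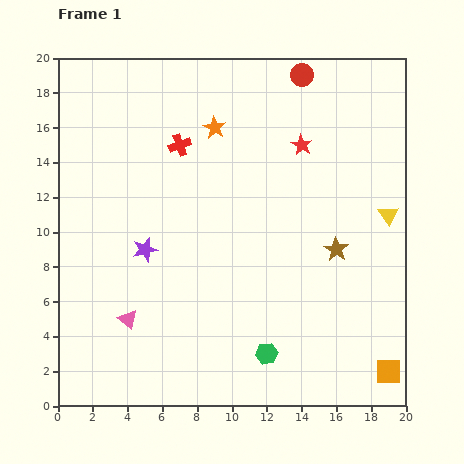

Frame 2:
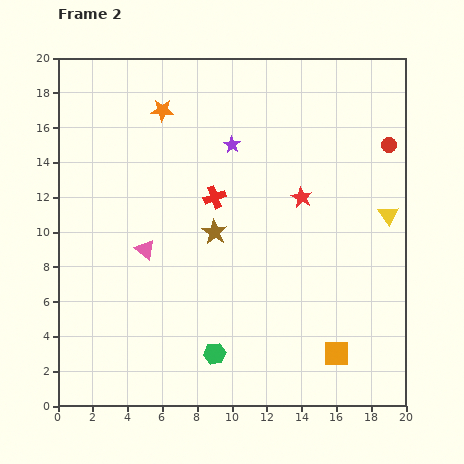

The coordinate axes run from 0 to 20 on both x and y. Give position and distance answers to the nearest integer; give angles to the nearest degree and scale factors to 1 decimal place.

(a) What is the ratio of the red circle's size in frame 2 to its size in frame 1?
0.7×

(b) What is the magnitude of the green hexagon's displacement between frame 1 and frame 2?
3

The green hexagon moved from (12, 3) to (9, 3), a distance of √(3² + 0²) ≈ 3.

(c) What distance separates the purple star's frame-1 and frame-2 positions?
8

The purple star moved from (5, 9) to (10, 15), a distance of √(5² + 6²) ≈ 8.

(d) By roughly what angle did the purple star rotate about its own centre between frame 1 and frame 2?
25° counter-clockwise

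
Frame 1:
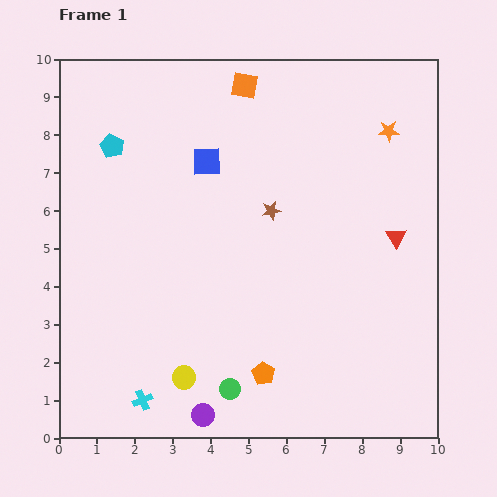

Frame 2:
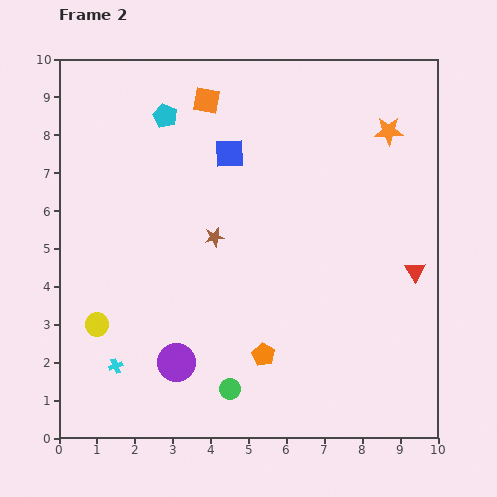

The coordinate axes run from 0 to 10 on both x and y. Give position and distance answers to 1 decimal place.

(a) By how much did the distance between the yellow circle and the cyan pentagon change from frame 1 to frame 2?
-0.6

Distance in frame 1: 6.4. Distance in frame 2: 5.8.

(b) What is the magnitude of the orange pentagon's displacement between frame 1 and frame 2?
0.5

The orange pentagon moved from (5.4, 1.7) to (5.4, 2.2), a distance of √(0.0² + 0.5²) ≈ 0.5.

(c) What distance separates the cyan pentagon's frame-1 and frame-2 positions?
1.6

The cyan pentagon moved from (1.4, 7.7) to (2.8, 8.5), a distance of √(1.4² + 0.8²) ≈ 1.6.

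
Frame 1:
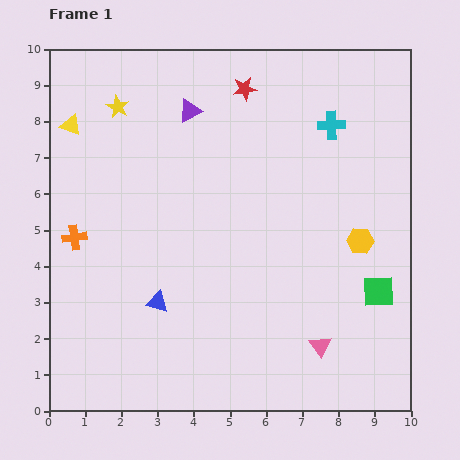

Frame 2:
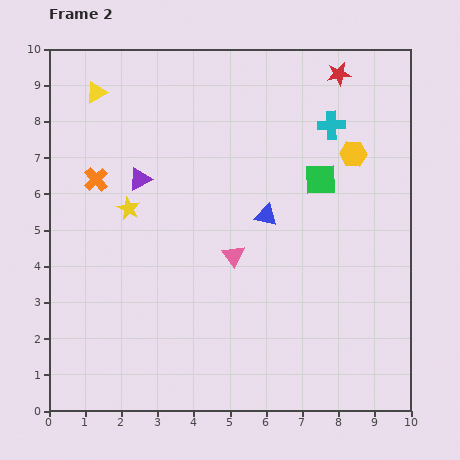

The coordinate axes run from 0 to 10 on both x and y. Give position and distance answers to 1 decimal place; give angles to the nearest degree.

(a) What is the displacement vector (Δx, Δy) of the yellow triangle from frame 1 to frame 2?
(0.7, 0.9)

The yellow triangle was at (0.6, 7.9) in frame 1 and (1.3, 8.8) in frame 2.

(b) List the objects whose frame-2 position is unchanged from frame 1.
the cyan cross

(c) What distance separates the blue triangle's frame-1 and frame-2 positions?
3.8

The blue triangle moved from (3.0, 3.0) to (6.0, 5.4), a distance of √(3.0² + 2.4²) ≈ 3.8.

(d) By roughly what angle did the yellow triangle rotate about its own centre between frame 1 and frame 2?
48° counter-clockwise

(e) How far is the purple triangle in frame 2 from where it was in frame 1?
2.4

The purple triangle moved from (3.9, 8.3) to (2.5, 6.4), a distance of √(1.4² + 1.9²) ≈ 2.4.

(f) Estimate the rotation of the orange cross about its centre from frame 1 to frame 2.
35° counter-clockwise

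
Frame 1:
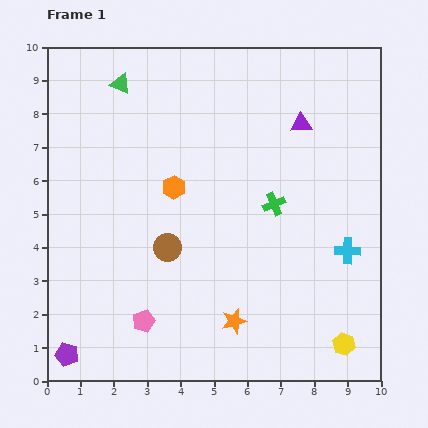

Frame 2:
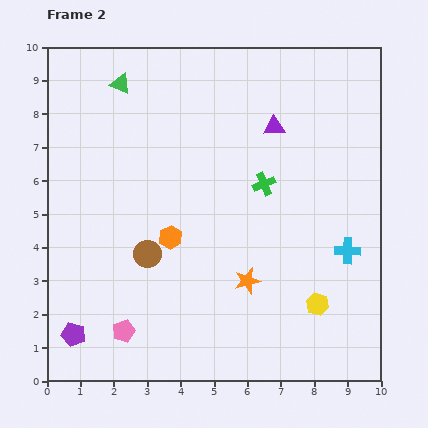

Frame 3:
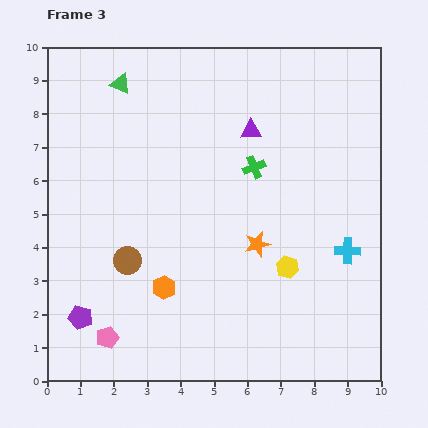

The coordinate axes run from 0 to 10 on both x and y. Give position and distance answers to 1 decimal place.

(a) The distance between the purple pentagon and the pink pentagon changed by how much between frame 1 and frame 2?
-1.0

Distance in frame 1: 2.5. Distance in frame 2: 1.5.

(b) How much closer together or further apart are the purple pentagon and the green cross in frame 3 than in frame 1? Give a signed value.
-0.8

Distance in frame 1: 7.7. Distance in frame 3: 6.9.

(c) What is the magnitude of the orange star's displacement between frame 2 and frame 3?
1.1

The orange star moved from (6.0, 3.0) to (6.3, 4.1), a distance of √(0.3² + 1.1²) ≈ 1.1.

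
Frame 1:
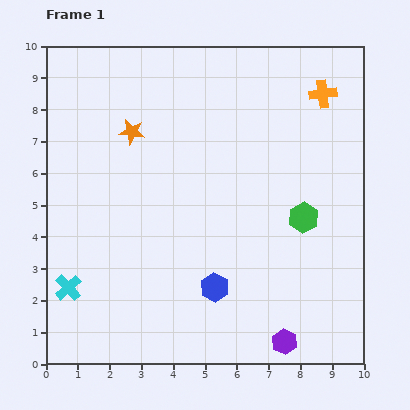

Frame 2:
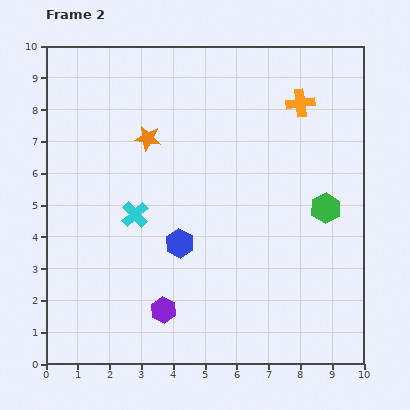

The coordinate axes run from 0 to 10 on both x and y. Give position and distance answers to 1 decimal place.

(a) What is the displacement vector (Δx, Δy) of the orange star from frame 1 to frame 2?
(0.5, -0.2)

The orange star was at (2.7, 7.3) in frame 1 and (3.2, 7.1) in frame 2.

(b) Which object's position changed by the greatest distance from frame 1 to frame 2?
the purple hexagon

(moved 3.9; next 3.1)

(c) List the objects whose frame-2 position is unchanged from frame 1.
none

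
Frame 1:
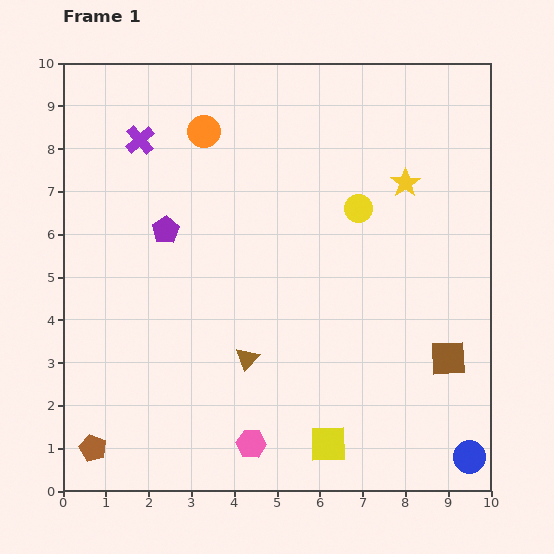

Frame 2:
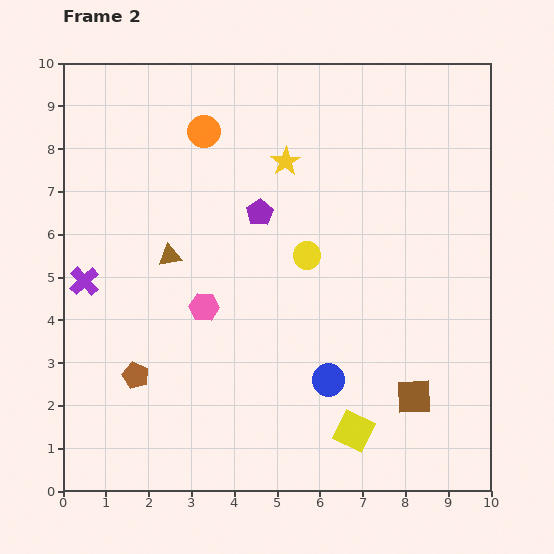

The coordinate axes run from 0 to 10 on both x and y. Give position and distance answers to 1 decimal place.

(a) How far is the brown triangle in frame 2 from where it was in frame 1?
3.0

The brown triangle moved from (4.3, 3.1) to (2.5, 5.5), a distance of √(1.8² + 2.4²) ≈ 3.0.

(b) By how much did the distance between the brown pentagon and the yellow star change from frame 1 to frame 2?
-3.5

Distance in frame 1: 9.6. Distance in frame 2: 6.1.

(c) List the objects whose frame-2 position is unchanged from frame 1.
the orange circle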